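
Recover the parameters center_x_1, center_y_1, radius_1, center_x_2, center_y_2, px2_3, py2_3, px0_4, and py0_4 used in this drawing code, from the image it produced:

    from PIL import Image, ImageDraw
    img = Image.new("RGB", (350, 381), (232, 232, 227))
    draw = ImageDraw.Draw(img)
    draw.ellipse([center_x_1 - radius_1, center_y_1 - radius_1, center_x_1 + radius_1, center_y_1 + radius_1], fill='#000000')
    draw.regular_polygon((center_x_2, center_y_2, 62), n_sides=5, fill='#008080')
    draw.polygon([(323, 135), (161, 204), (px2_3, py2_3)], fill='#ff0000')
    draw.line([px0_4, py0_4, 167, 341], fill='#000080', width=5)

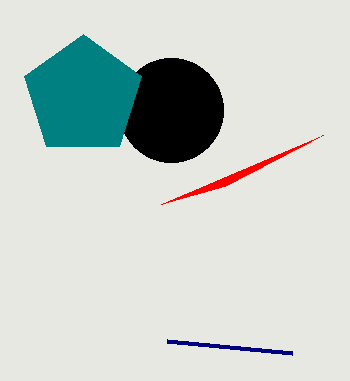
center_x_1 = 171
center_y_1 = 110
radius_1 = 52
center_x_2 = 83
center_y_2 = 96
px2_3 = 225
py2_3 = 186
px0_4 = 292
py0_4 = 353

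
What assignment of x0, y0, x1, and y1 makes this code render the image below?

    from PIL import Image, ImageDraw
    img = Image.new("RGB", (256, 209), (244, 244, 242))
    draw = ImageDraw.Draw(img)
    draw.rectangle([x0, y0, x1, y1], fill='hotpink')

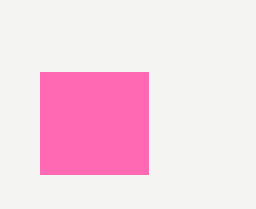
x0 = 40, y0 = 72, x1 = 148, y1 = 174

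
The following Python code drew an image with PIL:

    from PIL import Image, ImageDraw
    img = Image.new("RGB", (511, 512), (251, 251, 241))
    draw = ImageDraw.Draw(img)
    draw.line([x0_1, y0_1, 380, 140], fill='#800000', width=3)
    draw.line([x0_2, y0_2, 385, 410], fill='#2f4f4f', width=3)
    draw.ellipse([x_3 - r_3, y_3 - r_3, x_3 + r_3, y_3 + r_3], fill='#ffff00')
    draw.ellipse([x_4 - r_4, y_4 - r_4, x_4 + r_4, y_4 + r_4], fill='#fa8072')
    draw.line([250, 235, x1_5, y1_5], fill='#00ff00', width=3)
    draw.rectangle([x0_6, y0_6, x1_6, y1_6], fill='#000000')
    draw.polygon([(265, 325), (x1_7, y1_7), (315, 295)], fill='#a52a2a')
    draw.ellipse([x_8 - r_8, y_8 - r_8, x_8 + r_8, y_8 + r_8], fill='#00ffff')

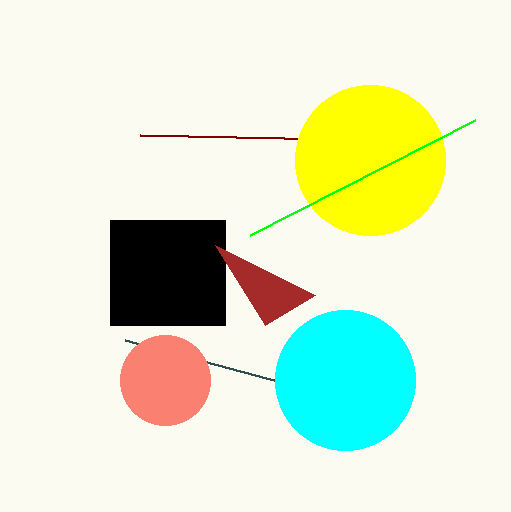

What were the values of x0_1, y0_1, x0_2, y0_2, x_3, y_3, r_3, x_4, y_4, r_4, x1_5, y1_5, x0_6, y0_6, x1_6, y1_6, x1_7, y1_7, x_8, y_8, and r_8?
x0_1 = 140; y0_1 = 135; x0_2 = 125; y0_2 = 340; x_3 = 370; y_3 = 160; r_3 = 75; x_4 = 165; y_4 = 380; r_4 = 45; x1_5 = 475; y1_5 = 120; x0_6 = 110; y0_6 = 220; x1_6 = 225; y1_6 = 325; x1_7 = 215; y1_7 = 245; x_8 = 345; y_8 = 380; r_8 = 70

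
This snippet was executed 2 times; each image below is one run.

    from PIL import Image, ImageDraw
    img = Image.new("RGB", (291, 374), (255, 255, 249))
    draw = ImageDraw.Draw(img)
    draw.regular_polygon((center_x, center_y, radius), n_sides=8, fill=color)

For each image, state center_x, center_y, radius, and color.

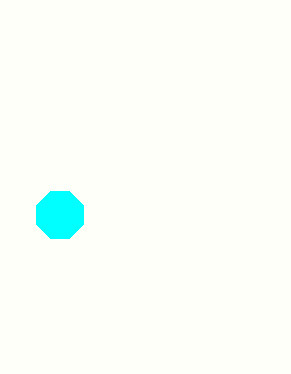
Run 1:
center_x = 60, center_y = 215, radius = 25, color = 'cyan'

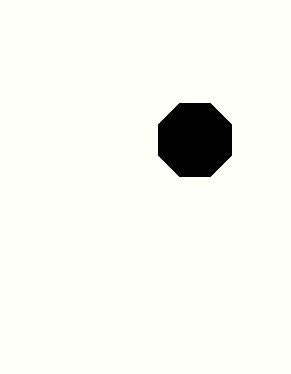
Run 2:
center_x = 195
center_y = 140
radius = 40
color = 'black'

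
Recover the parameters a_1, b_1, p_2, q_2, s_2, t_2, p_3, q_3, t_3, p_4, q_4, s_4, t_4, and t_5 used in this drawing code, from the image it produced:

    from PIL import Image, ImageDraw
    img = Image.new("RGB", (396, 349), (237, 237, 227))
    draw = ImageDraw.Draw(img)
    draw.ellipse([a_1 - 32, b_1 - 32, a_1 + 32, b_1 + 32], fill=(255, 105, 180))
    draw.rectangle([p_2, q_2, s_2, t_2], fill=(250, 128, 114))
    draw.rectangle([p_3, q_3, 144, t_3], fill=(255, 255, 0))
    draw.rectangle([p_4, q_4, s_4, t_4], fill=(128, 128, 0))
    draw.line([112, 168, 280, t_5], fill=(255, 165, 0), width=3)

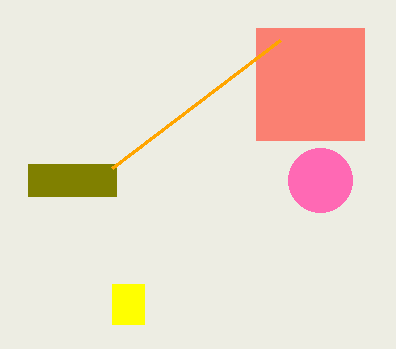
a_1 = 320, b_1 = 180, p_2 = 256, q_2 = 28, s_2 = 364, t_2 = 140, p_3 = 112, q_3 = 284, t_3 = 324, p_4 = 28, q_4 = 164, s_4 = 116, t_4 = 196, t_5 = 40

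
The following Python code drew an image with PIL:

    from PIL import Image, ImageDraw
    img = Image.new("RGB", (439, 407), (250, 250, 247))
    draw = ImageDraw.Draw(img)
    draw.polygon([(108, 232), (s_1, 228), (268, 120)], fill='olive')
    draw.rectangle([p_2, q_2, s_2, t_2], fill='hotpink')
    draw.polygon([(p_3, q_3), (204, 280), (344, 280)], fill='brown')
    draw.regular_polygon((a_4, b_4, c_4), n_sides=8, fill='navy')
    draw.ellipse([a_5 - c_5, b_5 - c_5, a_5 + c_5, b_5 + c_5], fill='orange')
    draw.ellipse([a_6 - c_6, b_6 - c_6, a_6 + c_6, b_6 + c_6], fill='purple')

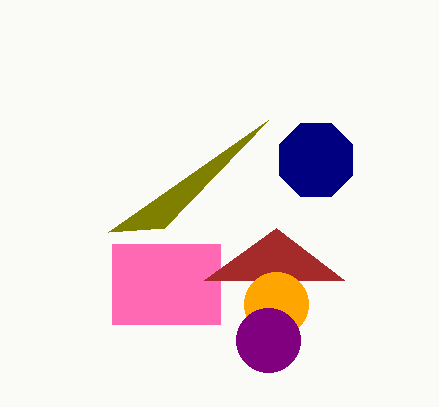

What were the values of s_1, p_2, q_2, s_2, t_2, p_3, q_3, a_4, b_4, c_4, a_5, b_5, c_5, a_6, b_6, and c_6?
s_1 = 164
p_2 = 112
q_2 = 244
s_2 = 220
t_2 = 324
p_3 = 276
q_3 = 228
a_4 = 316
b_4 = 160
c_4 = 40
a_5 = 276
b_5 = 304
c_5 = 32
a_6 = 268
b_6 = 340
c_6 = 32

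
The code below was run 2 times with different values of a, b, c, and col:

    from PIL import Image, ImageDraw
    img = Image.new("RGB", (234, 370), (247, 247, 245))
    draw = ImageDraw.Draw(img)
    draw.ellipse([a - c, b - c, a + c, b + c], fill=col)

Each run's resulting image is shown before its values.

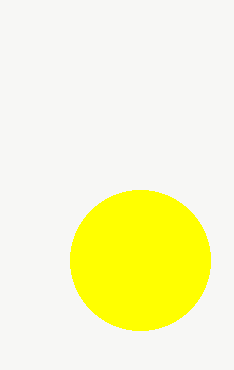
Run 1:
a = 140
b = 260
c = 70
col = 'yellow'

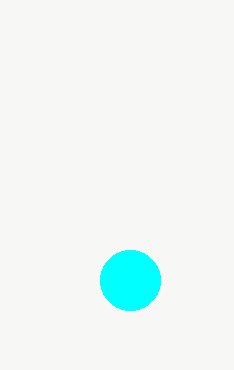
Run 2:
a = 130, b = 280, c = 30, col = 'cyan'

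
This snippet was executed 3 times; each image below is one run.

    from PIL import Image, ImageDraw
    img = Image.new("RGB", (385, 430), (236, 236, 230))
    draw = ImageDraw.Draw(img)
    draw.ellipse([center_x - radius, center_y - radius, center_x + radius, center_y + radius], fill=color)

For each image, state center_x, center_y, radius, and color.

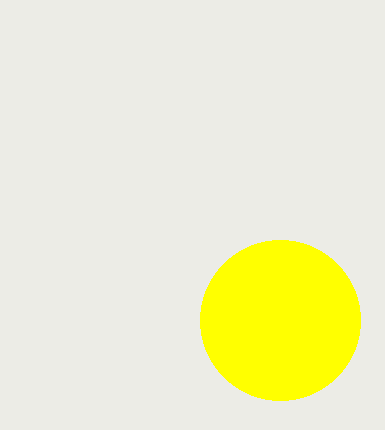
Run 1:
center_x = 280
center_y = 320
radius = 80
color = 'yellow'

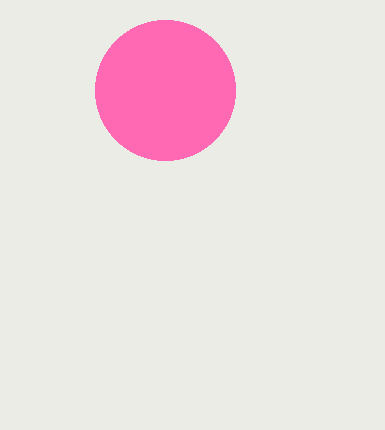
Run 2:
center_x = 165, center_y = 90, radius = 70, color = 'hotpink'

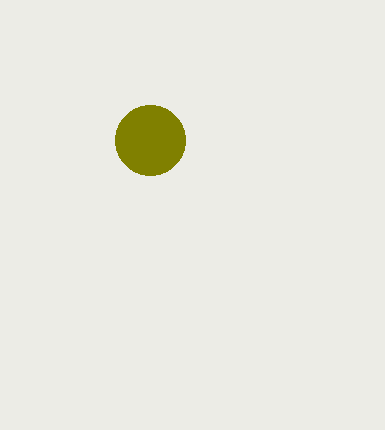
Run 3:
center_x = 150, center_y = 140, radius = 35, color = 'olive'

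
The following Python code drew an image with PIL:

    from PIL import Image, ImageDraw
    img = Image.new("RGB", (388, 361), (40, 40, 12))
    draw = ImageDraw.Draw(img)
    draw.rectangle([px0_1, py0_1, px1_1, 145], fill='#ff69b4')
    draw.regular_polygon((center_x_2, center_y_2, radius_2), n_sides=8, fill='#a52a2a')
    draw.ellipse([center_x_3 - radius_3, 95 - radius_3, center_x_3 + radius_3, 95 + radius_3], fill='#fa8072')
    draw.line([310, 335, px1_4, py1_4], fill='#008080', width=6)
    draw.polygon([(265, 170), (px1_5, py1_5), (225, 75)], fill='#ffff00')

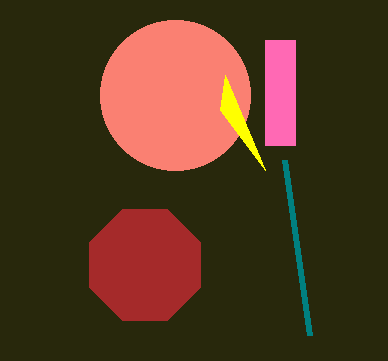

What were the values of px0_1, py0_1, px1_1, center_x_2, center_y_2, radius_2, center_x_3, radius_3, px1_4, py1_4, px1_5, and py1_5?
px0_1 = 265; py0_1 = 40; px1_1 = 295; center_x_2 = 145; center_y_2 = 265; radius_2 = 60; center_x_3 = 175; radius_3 = 75; px1_4 = 285; py1_4 = 160; px1_5 = 220; py1_5 = 110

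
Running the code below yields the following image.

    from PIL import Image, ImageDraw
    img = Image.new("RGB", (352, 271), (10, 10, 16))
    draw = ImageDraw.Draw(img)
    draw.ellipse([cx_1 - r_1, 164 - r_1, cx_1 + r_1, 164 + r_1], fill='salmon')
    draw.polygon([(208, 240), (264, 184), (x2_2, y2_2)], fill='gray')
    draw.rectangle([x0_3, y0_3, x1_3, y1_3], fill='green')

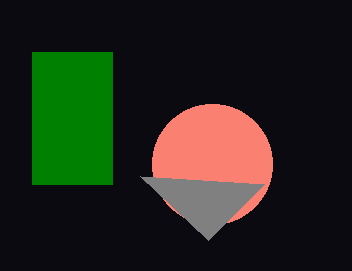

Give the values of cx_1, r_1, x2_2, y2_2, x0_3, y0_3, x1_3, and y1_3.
cx_1 = 212; r_1 = 60; x2_2 = 140; y2_2 = 176; x0_3 = 32; y0_3 = 52; x1_3 = 112; y1_3 = 184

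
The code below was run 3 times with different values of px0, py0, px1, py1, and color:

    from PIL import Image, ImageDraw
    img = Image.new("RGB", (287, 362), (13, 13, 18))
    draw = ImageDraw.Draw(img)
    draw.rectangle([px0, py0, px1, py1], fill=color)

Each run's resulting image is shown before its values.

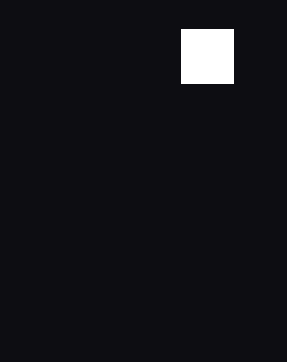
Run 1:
px0 = 181
py0 = 29
px1 = 233
py1 = 83
color = 'white'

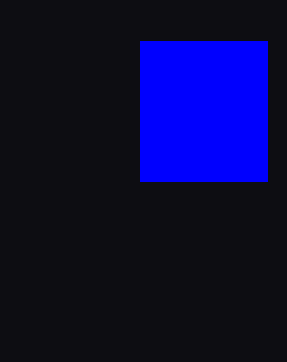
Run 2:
px0 = 140, py0 = 41, px1 = 267, py1 = 181, color = 'blue'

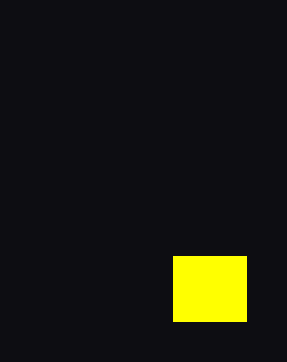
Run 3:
px0 = 173, py0 = 256, px1 = 246, py1 = 321, color = 'yellow'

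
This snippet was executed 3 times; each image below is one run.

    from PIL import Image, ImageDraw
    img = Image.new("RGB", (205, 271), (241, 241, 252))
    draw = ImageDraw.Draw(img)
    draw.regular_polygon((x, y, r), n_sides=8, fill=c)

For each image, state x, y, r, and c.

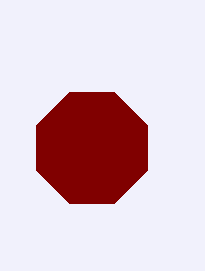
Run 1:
x = 92
y = 148
r = 60
c = 'maroon'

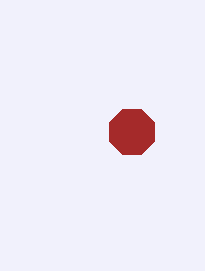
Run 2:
x = 132, y = 132, r = 24, c = 'brown'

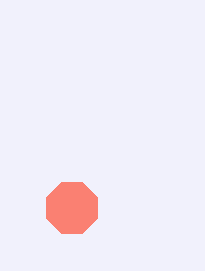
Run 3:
x = 72, y = 208, r = 28, c = 'salmon'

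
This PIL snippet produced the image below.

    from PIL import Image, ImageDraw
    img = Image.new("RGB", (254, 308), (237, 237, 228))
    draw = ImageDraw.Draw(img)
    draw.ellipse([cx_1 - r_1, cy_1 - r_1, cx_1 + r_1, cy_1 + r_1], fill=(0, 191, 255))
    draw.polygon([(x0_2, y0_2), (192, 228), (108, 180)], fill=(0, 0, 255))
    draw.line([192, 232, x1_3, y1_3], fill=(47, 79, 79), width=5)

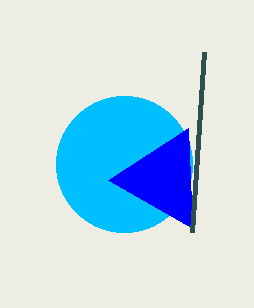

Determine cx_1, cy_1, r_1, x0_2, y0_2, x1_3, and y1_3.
cx_1 = 124; cy_1 = 164; r_1 = 68; x0_2 = 188; y0_2 = 128; x1_3 = 204; y1_3 = 52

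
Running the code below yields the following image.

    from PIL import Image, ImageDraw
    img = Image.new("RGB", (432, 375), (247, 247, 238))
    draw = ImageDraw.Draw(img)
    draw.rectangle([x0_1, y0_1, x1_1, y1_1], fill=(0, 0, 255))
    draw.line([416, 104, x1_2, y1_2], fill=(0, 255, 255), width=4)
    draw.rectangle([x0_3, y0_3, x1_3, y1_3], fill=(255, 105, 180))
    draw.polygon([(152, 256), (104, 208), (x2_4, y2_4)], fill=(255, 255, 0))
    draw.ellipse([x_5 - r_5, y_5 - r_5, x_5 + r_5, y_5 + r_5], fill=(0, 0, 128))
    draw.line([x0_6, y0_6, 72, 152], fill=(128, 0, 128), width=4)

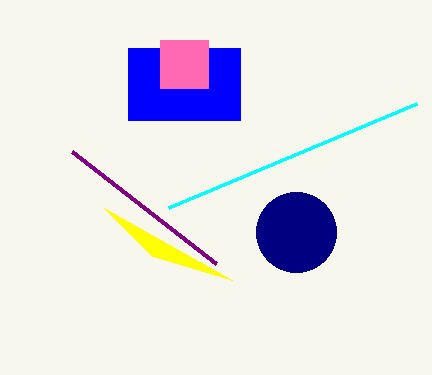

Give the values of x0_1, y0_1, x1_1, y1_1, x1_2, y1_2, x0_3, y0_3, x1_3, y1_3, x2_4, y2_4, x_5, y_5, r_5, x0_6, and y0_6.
x0_1 = 128; y0_1 = 48; x1_1 = 240; y1_1 = 120; x1_2 = 168; y1_2 = 208; x0_3 = 160; y0_3 = 40; x1_3 = 208; y1_3 = 88; x2_4 = 232; y2_4 = 280; x_5 = 296; y_5 = 232; r_5 = 40; x0_6 = 216; y0_6 = 264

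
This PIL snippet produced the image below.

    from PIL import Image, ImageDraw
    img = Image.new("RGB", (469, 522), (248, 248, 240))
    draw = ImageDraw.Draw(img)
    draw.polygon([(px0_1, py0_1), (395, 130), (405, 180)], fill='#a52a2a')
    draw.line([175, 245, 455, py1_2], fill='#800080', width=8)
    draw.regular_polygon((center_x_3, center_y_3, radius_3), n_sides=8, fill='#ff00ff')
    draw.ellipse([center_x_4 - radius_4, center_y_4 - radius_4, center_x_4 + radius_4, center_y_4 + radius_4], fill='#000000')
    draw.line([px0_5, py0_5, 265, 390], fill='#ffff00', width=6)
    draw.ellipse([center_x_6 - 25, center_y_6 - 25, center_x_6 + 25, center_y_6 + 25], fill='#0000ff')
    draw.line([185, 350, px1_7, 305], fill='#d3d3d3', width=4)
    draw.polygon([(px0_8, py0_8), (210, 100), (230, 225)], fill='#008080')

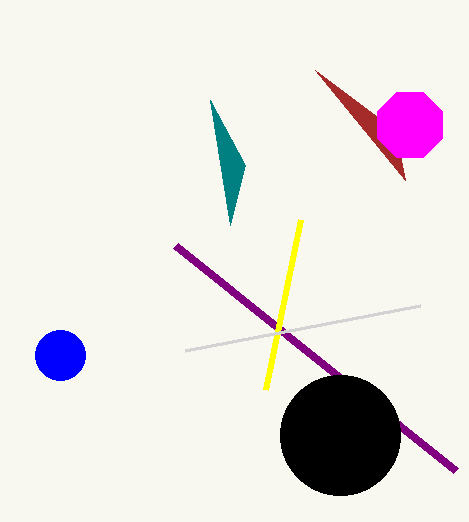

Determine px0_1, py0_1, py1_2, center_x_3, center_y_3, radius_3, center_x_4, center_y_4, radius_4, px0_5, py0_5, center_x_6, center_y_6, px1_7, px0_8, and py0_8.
px0_1 = 315; py0_1 = 70; py1_2 = 470; center_x_3 = 410; center_y_3 = 125; radius_3 = 35; center_x_4 = 340; center_y_4 = 435; radius_4 = 60; px0_5 = 300; py0_5 = 220; center_x_6 = 60; center_y_6 = 355; px1_7 = 420; px0_8 = 245; py0_8 = 165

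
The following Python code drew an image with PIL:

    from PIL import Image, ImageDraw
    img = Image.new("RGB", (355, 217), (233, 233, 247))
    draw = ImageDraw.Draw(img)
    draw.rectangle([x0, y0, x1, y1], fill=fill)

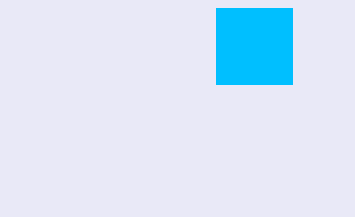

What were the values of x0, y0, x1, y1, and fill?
x0 = 216; y0 = 8; x1 = 292; y1 = 84; fill = 'deepskyblue'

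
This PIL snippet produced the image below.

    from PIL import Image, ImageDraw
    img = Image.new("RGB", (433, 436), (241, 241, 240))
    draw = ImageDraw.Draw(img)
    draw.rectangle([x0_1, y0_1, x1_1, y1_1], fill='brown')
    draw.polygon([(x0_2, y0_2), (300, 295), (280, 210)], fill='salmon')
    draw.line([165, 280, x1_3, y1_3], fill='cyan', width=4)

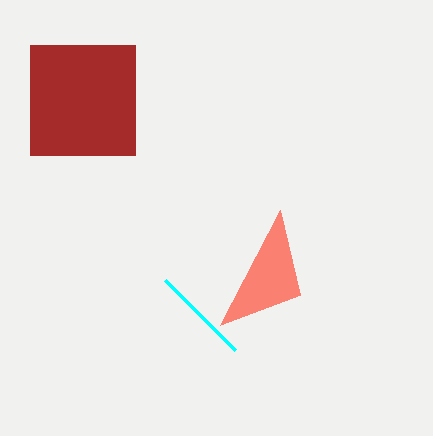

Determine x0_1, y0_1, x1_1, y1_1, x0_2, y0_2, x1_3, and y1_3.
x0_1 = 30
y0_1 = 45
x1_1 = 135
y1_1 = 155
x0_2 = 220
y0_2 = 325
x1_3 = 235
y1_3 = 350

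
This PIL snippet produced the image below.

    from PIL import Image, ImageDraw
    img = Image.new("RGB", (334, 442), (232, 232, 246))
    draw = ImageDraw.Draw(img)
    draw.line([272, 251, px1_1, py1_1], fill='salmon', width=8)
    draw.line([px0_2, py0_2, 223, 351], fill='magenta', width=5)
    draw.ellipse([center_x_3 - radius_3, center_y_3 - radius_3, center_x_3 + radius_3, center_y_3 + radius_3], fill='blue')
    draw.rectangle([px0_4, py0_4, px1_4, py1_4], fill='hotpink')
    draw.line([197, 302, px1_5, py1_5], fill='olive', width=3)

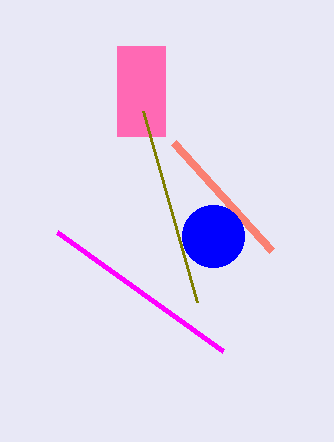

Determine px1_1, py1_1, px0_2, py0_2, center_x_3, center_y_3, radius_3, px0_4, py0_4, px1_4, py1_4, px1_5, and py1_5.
px1_1 = 174, py1_1 = 143, px0_2 = 57, py0_2 = 232, center_x_3 = 213, center_y_3 = 236, radius_3 = 31, px0_4 = 117, py0_4 = 46, px1_4 = 165, py1_4 = 136, px1_5 = 143, py1_5 = 111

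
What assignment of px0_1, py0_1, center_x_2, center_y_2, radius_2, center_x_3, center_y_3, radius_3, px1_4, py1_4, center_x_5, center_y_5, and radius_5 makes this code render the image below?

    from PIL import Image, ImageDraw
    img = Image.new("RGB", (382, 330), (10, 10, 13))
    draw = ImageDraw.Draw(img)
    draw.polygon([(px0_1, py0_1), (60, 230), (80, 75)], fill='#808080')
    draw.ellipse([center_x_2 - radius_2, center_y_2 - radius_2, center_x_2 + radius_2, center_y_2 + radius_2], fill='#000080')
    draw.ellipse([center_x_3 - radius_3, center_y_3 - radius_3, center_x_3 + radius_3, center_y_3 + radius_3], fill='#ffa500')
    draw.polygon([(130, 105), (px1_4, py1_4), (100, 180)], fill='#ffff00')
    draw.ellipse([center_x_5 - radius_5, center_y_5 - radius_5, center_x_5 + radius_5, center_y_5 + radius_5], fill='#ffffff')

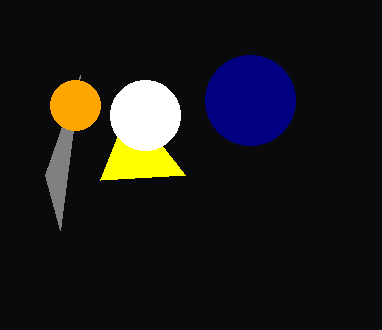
px0_1 = 45
py0_1 = 175
center_x_2 = 250
center_y_2 = 100
radius_2 = 45
center_x_3 = 75
center_y_3 = 105
radius_3 = 25
px1_4 = 185
py1_4 = 175
center_x_5 = 145
center_y_5 = 115
radius_5 = 35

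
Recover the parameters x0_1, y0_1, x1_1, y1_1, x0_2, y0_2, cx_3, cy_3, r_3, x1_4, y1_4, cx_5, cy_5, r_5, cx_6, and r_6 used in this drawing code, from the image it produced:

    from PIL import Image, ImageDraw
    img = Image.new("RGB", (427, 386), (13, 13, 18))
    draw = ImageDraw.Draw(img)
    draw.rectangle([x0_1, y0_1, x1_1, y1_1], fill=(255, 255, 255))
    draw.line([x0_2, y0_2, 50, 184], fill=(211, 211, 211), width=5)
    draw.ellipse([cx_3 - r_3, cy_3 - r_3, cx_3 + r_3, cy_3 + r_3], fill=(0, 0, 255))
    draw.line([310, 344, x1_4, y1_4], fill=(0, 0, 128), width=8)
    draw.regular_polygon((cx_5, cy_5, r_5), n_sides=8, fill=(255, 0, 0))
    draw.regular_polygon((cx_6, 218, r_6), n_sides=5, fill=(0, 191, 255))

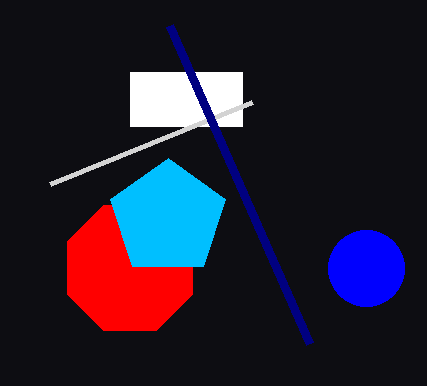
x0_1 = 130; y0_1 = 72; x1_1 = 242; y1_1 = 126; x0_2 = 252; y0_2 = 102; cx_3 = 366; cy_3 = 268; r_3 = 38; x1_4 = 170; y1_4 = 26; cx_5 = 130; cy_5 = 268; r_5 = 68; cx_6 = 168; r_6 = 60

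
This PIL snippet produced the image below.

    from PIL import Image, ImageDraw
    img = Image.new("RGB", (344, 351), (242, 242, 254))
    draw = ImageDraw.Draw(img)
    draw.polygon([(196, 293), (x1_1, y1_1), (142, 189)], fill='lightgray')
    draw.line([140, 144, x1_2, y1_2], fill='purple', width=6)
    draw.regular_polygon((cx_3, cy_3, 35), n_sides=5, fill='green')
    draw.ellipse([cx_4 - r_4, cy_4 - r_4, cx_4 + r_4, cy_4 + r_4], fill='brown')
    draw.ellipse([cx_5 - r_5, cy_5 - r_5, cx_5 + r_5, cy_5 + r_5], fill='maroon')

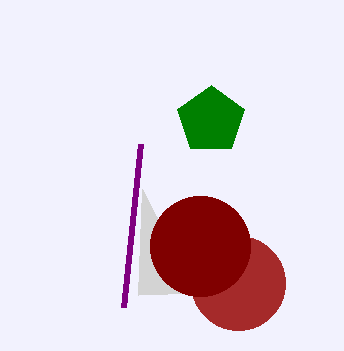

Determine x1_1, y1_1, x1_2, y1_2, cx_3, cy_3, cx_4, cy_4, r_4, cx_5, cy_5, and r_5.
x1_1 = 138
y1_1 = 295
x1_2 = 123
y1_2 = 307
cx_3 = 211
cy_3 = 120
cx_4 = 238
cy_4 = 283
r_4 = 47
cx_5 = 200
cy_5 = 246
r_5 = 50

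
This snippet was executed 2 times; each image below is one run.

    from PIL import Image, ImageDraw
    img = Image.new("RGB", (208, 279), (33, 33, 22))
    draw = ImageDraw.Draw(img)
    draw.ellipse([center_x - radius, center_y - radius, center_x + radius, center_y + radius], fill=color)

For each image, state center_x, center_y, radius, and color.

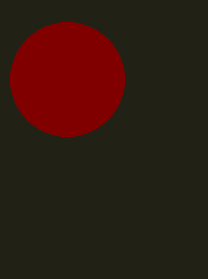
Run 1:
center_x = 67
center_y = 79
radius = 57
color = 'maroon'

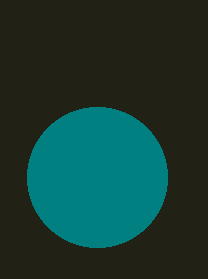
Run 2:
center_x = 97
center_y = 177
radius = 70
color = 'teal'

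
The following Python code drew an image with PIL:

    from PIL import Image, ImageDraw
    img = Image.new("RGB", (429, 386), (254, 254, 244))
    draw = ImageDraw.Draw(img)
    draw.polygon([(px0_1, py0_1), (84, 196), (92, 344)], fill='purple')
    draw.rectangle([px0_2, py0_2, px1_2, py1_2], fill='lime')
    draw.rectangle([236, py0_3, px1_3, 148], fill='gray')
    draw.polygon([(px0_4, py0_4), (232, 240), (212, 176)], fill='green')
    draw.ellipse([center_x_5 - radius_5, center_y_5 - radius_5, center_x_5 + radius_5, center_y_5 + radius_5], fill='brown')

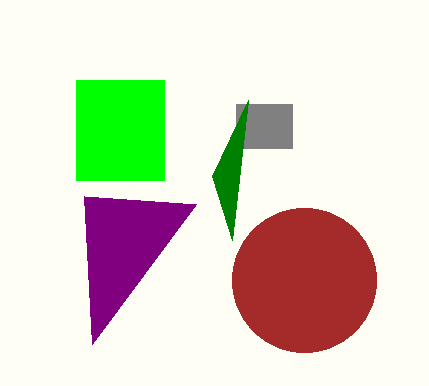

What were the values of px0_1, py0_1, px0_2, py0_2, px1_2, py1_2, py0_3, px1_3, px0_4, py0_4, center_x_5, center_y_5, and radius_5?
px0_1 = 196; py0_1 = 204; px0_2 = 76; py0_2 = 80; px1_2 = 164; py1_2 = 180; py0_3 = 104; px1_3 = 292; px0_4 = 248; py0_4 = 100; center_x_5 = 304; center_y_5 = 280; radius_5 = 72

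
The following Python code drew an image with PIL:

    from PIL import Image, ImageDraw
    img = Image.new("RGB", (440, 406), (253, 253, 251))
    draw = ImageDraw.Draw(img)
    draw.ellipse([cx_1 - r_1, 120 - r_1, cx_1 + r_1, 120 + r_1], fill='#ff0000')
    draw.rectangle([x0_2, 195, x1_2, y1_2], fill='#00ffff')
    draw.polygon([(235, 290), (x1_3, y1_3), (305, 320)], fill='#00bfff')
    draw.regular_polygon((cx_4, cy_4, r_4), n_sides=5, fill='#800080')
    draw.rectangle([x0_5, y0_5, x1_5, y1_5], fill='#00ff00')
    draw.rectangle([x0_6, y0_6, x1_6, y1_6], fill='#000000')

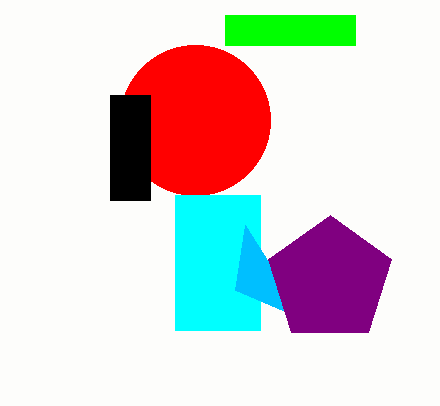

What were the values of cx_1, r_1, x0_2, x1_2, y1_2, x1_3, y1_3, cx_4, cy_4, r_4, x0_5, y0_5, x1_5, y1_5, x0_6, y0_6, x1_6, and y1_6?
cx_1 = 195, r_1 = 75, x0_2 = 175, x1_2 = 260, y1_2 = 330, x1_3 = 245, y1_3 = 225, cx_4 = 330, cy_4 = 280, r_4 = 65, x0_5 = 225, y0_5 = 15, x1_5 = 355, y1_5 = 45, x0_6 = 110, y0_6 = 95, x1_6 = 150, y1_6 = 200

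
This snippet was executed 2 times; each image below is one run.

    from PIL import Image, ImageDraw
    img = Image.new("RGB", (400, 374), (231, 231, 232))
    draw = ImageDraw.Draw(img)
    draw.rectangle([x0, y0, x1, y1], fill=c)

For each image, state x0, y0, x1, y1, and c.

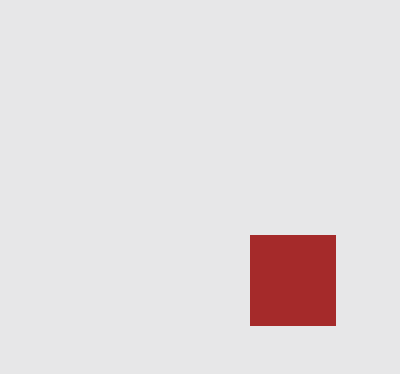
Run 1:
x0 = 250; y0 = 235; x1 = 335; y1 = 325; c = 'brown'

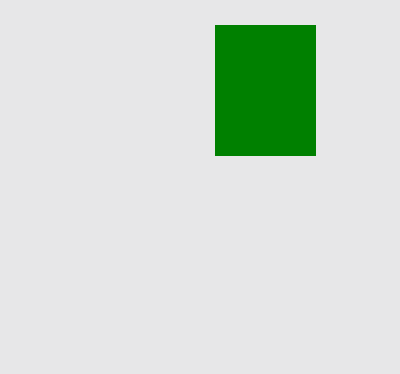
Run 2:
x0 = 215
y0 = 25
x1 = 315
y1 = 155
c = 'green'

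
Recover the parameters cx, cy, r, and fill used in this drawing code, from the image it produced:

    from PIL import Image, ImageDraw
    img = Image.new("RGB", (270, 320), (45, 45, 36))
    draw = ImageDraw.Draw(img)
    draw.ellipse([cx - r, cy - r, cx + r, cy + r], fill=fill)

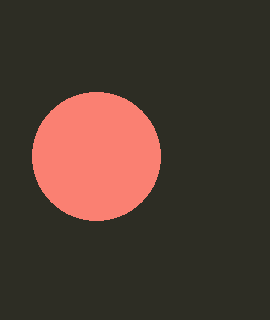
cx = 96
cy = 156
r = 64
fill = 'salmon'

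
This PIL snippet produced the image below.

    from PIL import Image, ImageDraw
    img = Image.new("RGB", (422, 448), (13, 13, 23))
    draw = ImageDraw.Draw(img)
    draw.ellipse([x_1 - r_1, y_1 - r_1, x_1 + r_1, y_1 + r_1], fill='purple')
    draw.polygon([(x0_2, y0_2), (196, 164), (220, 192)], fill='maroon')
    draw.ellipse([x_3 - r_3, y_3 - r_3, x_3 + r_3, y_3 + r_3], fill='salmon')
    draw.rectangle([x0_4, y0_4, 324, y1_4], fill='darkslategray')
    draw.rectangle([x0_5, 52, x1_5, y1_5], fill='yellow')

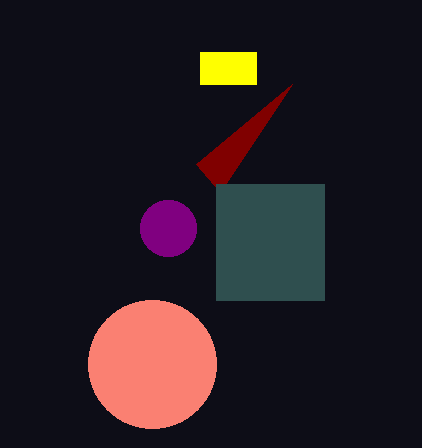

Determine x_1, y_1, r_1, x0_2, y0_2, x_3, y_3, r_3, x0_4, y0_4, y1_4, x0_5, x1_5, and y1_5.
x_1 = 168; y_1 = 228; r_1 = 28; x0_2 = 292; y0_2 = 84; x_3 = 152; y_3 = 364; r_3 = 64; x0_4 = 216; y0_4 = 184; y1_4 = 300; x0_5 = 200; x1_5 = 256; y1_5 = 84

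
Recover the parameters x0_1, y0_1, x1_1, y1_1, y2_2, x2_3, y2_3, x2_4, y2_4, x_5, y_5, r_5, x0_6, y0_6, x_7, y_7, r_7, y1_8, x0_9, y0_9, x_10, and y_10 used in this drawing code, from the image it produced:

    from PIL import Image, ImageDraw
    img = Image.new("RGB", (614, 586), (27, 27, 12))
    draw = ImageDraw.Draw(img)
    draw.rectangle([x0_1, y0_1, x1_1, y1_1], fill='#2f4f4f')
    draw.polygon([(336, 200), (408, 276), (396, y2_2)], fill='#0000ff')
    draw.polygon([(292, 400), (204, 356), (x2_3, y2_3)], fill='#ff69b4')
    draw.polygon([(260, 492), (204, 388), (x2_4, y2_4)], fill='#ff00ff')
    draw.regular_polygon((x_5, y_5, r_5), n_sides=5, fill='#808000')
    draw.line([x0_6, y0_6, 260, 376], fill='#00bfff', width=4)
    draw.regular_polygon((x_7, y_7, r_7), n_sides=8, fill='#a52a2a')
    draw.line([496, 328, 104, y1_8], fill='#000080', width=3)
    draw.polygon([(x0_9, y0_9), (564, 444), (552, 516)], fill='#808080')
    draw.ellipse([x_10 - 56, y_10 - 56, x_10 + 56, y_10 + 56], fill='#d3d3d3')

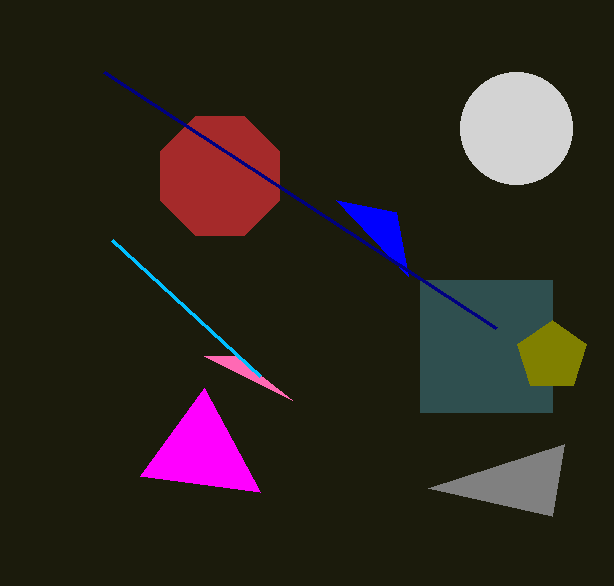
x0_1 = 420; y0_1 = 280; x1_1 = 552; y1_1 = 412; y2_2 = 212; x2_3 = 236; y2_3 = 356; x2_4 = 140; y2_4 = 476; x_5 = 552; y_5 = 356; r_5 = 36; x0_6 = 112; y0_6 = 240; x_7 = 220; y_7 = 176; r_7 = 64; y1_8 = 72; x0_9 = 428; y0_9 = 488; x_10 = 516; y_10 = 128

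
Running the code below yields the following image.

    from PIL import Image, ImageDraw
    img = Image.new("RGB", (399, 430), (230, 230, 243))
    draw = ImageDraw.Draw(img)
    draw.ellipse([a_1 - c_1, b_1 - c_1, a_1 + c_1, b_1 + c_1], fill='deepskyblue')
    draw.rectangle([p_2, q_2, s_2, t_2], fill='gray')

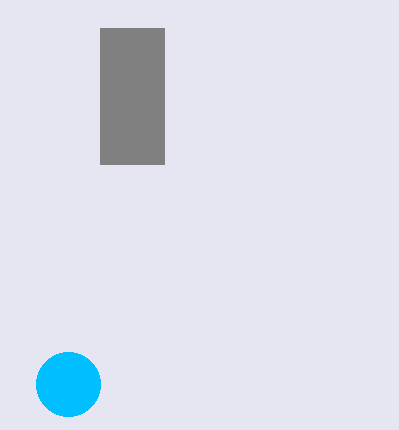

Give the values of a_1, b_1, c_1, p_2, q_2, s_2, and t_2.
a_1 = 68, b_1 = 384, c_1 = 32, p_2 = 100, q_2 = 28, s_2 = 164, t_2 = 164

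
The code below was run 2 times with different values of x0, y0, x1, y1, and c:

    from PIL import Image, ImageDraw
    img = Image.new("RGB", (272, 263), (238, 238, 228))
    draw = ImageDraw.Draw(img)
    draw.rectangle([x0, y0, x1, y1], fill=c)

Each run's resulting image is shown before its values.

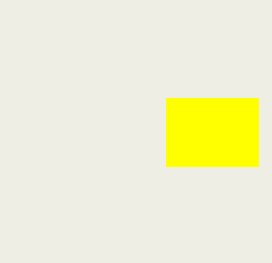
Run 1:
x0 = 166
y0 = 98
x1 = 258
y1 = 166
c = 'yellow'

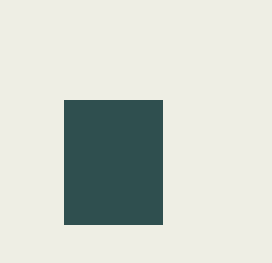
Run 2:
x0 = 64
y0 = 100
x1 = 162
y1 = 224
c = 'darkslategray'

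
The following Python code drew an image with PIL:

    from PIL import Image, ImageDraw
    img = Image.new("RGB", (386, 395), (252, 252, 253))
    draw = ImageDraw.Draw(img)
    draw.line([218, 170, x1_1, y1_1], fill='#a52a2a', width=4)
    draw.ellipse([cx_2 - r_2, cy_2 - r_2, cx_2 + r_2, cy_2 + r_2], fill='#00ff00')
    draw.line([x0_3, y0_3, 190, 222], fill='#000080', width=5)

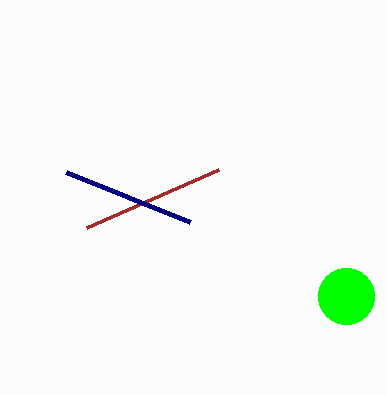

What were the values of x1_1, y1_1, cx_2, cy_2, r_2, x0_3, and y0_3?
x1_1 = 86; y1_1 = 228; cx_2 = 346; cy_2 = 296; r_2 = 28; x0_3 = 66; y0_3 = 172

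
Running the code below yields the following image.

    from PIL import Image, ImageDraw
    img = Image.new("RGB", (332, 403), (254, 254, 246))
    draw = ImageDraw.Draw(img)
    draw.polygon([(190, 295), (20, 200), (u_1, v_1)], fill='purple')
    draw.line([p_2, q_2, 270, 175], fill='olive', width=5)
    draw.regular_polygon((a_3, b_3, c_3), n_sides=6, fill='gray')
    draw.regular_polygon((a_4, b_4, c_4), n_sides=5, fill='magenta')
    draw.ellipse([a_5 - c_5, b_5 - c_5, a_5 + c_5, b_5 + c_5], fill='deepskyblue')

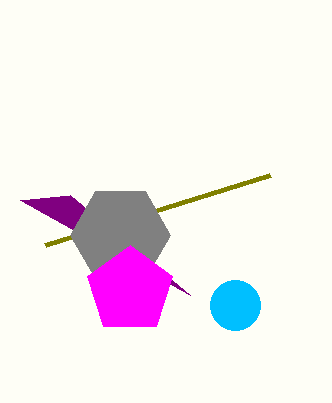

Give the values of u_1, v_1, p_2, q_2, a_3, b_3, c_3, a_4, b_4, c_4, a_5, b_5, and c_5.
u_1 = 70; v_1 = 195; p_2 = 45; q_2 = 245; a_3 = 120; b_3 = 235; c_3 = 50; a_4 = 130; b_4 = 290; c_4 = 45; a_5 = 235; b_5 = 305; c_5 = 25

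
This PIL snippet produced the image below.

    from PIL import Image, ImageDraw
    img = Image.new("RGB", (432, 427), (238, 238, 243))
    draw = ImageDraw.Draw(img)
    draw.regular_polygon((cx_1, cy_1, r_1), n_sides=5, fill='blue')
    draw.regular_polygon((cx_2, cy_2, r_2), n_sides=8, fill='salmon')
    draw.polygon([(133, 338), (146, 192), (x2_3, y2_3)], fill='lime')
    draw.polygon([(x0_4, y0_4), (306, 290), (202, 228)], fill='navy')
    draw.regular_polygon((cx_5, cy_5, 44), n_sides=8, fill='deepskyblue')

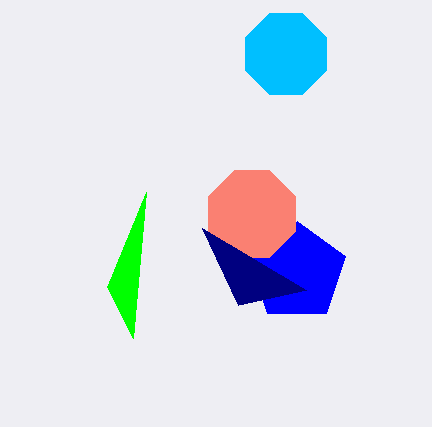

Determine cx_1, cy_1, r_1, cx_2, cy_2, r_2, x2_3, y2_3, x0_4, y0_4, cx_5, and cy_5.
cx_1 = 297; cy_1 = 272; r_1 = 51; cx_2 = 252; cy_2 = 214; r_2 = 47; x2_3 = 107; y2_3 = 287; x0_4 = 238; y0_4 = 305; cx_5 = 286; cy_5 = 54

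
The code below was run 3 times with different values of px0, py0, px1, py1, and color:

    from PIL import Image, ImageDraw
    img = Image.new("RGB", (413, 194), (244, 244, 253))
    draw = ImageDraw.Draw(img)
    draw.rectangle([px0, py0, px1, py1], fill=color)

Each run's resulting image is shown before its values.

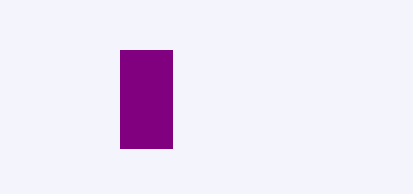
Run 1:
px0 = 120, py0 = 50, px1 = 172, py1 = 148, color = 'purple'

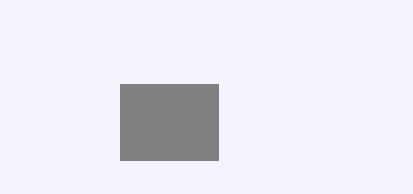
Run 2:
px0 = 120; py0 = 84; px1 = 218; py1 = 160; color = 'gray'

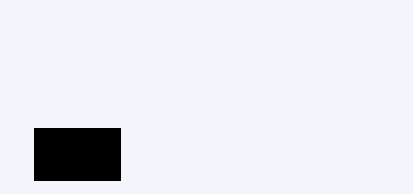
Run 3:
px0 = 34
py0 = 128
px1 = 120
py1 = 180
color = 'black'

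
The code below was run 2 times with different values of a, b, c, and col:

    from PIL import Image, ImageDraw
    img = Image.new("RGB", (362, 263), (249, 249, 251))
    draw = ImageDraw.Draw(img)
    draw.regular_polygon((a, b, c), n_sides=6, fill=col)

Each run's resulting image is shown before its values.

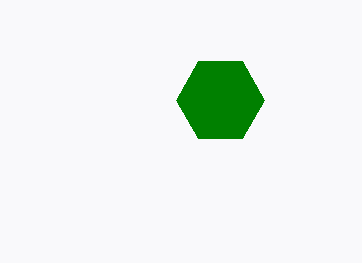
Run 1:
a = 220, b = 100, c = 44, col = 'green'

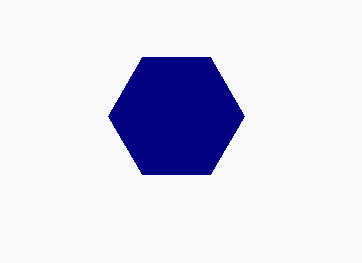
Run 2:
a = 176; b = 116; c = 68; col = 'navy'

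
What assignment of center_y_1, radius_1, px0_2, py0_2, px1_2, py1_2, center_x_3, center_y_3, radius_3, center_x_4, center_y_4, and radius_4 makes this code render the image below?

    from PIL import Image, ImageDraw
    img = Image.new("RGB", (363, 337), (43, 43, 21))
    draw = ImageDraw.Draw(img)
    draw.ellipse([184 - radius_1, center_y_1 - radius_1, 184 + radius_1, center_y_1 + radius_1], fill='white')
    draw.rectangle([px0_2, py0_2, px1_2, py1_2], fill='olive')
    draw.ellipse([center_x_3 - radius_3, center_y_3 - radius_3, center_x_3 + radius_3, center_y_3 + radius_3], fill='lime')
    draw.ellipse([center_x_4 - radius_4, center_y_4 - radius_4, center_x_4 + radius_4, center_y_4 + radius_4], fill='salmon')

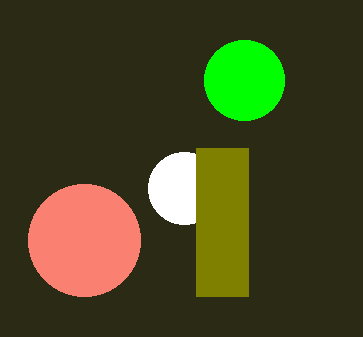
center_y_1 = 188
radius_1 = 36
px0_2 = 196
py0_2 = 148
px1_2 = 248
py1_2 = 296
center_x_3 = 244
center_y_3 = 80
radius_3 = 40
center_x_4 = 84
center_y_4 = 240
radius_4 = 56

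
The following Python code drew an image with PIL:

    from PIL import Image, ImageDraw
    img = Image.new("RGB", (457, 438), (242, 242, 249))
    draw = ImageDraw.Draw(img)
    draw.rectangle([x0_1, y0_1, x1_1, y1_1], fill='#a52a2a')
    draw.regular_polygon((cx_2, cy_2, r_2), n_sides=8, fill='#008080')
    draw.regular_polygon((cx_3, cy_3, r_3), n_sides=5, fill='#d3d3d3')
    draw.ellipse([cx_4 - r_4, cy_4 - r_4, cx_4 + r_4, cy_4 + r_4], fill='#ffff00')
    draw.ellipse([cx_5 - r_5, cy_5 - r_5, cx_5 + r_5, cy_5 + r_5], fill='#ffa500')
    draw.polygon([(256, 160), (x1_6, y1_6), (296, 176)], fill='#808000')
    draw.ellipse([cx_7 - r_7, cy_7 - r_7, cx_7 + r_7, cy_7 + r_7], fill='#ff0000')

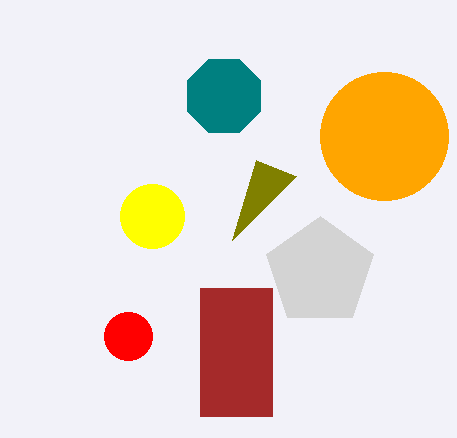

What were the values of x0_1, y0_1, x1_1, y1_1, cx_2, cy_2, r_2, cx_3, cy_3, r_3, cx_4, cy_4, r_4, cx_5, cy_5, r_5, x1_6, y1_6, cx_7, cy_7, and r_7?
x0_1 = 200
y0_1 = 288
x1_1 = 272
y1_1 = 416
cx_2 = 224
cy_2 = 96
r_2 = 40
cx_3 = 320
cy_3 = 272
r_3 = 56
cx_4 = 152
cy_4 = 216
r_4 = 32
cx_5 = 384
cy_5 = 136
r_5 = 64
x1_6 = 232
y1_6 = 240
cx_7 = 128
cy_7 = 336
r_7 = 24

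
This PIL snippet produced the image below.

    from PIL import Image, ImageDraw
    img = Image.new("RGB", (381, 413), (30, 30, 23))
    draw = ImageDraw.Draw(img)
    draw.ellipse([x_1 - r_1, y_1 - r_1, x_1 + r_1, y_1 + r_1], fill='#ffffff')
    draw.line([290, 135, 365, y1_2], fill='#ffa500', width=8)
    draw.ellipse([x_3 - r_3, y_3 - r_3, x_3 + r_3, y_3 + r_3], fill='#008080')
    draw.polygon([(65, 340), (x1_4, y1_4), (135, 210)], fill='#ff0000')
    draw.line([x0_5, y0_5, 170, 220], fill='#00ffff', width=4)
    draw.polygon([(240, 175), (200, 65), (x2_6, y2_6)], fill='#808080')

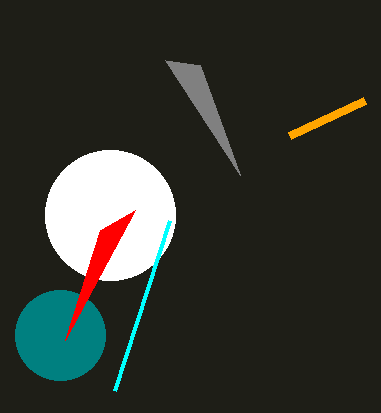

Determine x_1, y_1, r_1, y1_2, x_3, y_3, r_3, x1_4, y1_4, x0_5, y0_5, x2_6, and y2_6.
x_1 = 110; y_1 = 215; r_1 = 65; y1_2 = 100; x_3 = 60; y_3 = 335; r_3 = 45; x1_4 = 100; y1_4 = 230; x0_5 = 115; y0_5 = 390; x2_6 = 165; y2_6 = 60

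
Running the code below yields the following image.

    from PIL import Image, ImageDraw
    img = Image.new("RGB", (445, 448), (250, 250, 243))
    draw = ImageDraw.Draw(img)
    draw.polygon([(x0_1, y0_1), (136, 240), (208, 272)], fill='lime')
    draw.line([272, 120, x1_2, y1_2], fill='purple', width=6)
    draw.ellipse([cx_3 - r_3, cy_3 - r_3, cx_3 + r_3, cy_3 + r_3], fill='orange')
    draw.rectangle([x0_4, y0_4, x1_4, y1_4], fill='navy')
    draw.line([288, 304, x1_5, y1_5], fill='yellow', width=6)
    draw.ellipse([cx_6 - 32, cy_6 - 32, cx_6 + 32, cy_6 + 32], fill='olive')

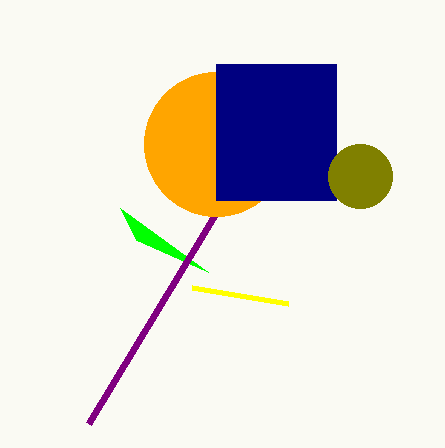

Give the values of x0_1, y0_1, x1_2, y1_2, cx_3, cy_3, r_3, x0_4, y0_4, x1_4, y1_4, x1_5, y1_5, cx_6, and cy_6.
x0_1 = 120
y0_1 = 208
x1_2 = 88
y1_2 = 424
cx_3 = 216
cy_3 = 144
r_3 = 72
x0_4 = 216
y0_4 = 64
x1_4 = 336
y1_4 = 200
x1_5 = 192
y1_5 = 288
cx_6 = 360
cy_6 = 176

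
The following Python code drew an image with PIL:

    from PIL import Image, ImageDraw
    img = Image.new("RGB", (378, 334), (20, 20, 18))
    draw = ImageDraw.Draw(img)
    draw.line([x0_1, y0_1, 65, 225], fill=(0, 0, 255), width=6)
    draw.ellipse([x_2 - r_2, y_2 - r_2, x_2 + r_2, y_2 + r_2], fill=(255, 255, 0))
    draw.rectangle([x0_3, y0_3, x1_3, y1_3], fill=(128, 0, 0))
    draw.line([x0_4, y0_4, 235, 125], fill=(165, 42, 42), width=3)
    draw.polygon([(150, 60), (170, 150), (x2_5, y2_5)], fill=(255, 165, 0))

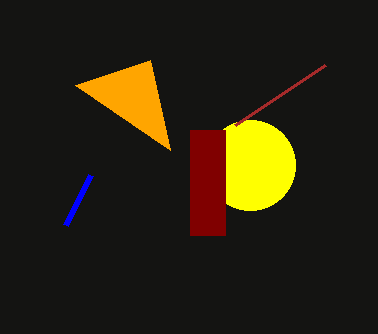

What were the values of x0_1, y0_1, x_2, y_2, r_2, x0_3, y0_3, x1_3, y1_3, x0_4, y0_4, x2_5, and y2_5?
x0_1 = 90, y0_1 = 175, x_2 = 250, y_2 = 165, r_2 = 45, x0_3 = 190, y0_3 = 130, x1_3 = 225, y1_3 = 235, x0_4 = 325, y0_4 = 65, x2_5 = 75, y2_5 = 85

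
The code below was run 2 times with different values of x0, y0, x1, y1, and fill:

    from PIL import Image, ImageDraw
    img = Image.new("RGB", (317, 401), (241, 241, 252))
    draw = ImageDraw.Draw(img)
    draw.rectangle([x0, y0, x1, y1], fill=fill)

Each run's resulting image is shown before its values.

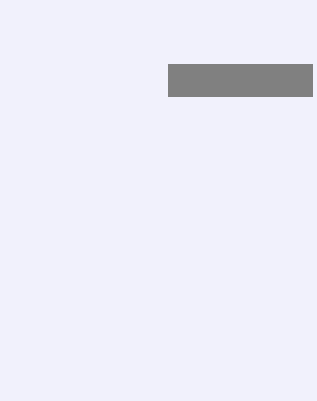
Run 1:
x0 = 168
y0 = 64
x1 = 312
y1 = 96
fill = 'gray'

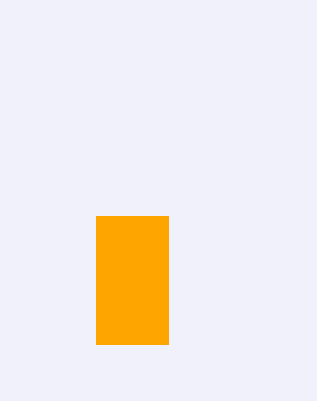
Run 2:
x0 = 96, y0 = 216, x1 = 168, y1 = 344, fill = 'orange'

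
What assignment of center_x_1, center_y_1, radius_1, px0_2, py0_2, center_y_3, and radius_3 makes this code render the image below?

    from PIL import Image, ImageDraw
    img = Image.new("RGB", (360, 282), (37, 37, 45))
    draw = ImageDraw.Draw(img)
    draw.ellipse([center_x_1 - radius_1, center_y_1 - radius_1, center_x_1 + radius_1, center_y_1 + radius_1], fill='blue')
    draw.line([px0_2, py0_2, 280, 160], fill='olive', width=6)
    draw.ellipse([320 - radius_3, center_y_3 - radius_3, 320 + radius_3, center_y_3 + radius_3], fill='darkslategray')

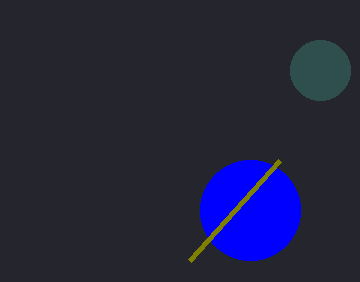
center_x_1 = 250; center_y_1 = 210; radius_1 = 50; px0_2 = 190; py0_2 = 260; center_y_3 = 70; radius_3 = 30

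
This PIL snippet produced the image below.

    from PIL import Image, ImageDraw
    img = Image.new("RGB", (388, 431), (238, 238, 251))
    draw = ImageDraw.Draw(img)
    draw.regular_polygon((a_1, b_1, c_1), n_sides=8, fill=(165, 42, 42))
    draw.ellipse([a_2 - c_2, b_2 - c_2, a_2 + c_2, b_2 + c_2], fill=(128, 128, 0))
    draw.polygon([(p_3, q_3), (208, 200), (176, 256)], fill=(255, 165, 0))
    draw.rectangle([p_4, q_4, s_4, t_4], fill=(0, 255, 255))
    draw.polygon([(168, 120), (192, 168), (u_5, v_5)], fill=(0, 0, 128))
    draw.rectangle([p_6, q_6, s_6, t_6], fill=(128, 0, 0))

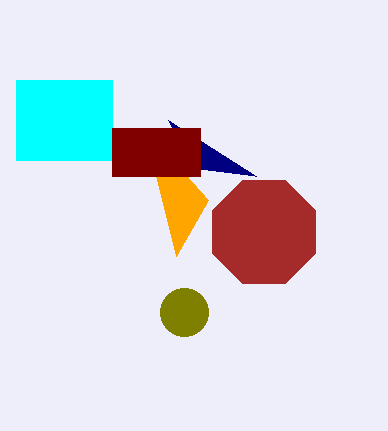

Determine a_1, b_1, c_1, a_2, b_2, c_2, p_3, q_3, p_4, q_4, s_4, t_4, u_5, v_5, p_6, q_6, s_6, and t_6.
a_1 = 264, b_1 = 232, c_1 = 56, a_2 = 184, b_2 = 312, c_2 = 24, p_3 = 144, q_3 = 128, p_4 = 16, q_4 = 80, s_4 = 112, t_4 = 160, u_5 = 256, v_5 = 176, p_6 = 112, q_6 = 128, s_6 = 200, t_6 = 176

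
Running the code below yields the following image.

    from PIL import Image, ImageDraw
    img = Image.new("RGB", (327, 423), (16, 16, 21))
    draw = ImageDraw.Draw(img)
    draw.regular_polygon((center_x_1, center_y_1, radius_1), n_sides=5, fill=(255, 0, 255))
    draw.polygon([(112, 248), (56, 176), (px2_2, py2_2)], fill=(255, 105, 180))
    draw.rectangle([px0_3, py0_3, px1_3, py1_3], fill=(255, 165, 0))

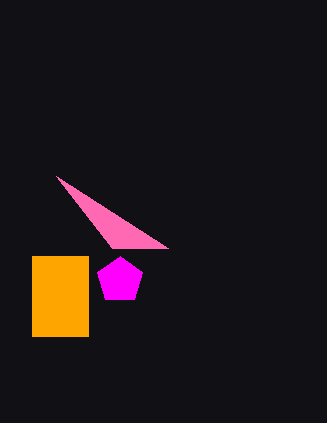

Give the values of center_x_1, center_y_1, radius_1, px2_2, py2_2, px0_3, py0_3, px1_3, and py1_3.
center_x_1 = 120
center_y_1 = 280
radius_1 = 24
px2_2 = 168
py2_2 = 248
px0_3 = 32
py0_3 = 256
px1_3 = 88
py1_3 = 336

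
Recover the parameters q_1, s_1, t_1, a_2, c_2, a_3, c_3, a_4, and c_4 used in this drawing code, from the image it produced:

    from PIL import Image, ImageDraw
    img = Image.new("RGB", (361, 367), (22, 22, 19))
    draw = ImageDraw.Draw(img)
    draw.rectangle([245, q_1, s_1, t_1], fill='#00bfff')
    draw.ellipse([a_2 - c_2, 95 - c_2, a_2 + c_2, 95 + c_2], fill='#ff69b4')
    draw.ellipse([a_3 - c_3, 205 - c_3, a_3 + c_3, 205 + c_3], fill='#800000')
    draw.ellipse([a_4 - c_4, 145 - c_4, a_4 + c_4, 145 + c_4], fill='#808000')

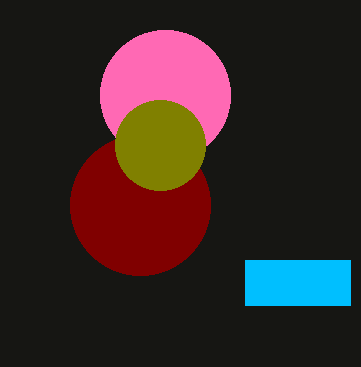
q_1 = 260; s_1 = 350; t_1 = 305; a_2 = 165; c_2 = 65; a_3 = 140; c_3 = 70; a_4 = 160; c_4 = 45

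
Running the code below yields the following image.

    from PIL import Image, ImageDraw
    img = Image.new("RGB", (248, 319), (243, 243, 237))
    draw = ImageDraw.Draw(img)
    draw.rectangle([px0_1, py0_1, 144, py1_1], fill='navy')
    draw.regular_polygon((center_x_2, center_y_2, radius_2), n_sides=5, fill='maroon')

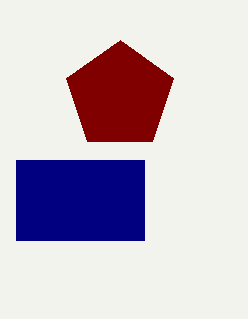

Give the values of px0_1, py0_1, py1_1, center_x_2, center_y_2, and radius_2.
px0_1 = 16; py0_1 = 160; py1_1 = 240; center_x_2 = 120; center_y_2 = 96; radius_2 = 56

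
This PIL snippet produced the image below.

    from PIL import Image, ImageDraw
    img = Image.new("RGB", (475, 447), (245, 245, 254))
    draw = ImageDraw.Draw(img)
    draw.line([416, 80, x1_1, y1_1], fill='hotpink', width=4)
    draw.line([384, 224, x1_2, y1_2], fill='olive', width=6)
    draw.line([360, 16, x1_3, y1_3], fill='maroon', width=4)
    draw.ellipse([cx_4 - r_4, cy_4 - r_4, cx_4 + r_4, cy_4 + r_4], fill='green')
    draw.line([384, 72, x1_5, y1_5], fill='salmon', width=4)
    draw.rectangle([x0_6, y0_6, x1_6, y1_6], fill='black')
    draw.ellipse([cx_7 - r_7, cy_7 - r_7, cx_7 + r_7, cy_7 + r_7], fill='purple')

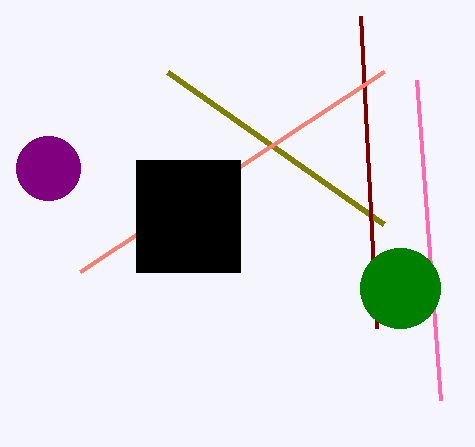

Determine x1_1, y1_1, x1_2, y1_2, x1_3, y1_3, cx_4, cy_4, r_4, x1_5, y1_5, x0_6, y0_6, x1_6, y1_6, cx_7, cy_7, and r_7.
x1_1 = 440, y1_1 = 400, x1_2 = 168, y1_2 = 72, x1_3 = 376, y1_3 = 328, cx_4 = 400, cy_4 = 288, r_4 = 40, x1_5 = 80, y1_5 = 272, x0_6 = 136, y0_6 = 160, x1_6 = 240, y1_6 = 272, cx_7 = 48, cy_7 = 168, r_7 = 32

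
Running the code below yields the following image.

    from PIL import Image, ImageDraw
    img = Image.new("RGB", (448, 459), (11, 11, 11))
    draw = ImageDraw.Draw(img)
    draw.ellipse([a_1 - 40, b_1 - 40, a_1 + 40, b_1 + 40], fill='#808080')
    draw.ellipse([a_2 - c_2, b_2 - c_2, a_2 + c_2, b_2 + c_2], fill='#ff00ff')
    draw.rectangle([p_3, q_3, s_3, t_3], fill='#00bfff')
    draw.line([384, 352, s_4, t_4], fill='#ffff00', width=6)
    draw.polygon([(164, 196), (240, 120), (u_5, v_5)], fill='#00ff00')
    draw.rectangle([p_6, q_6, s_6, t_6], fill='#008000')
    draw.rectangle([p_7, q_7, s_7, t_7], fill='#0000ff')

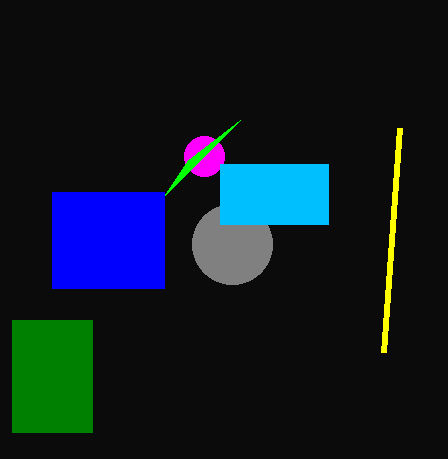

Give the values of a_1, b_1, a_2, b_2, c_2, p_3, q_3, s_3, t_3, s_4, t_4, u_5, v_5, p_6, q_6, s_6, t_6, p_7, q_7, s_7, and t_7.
a_1 = 232, b_1 = 244, a_2 = 204, b_2 = 156, c_2 = 20, p_3 = 220, q_3 = 164, s_3 = 328, t_3 = 224, s_4 = 400, t_4 = 128, u_5 = 188, v_5 = 160, p_6 = 12, q_6 = 320, s_6 = 92, t_6 = 432, p_7 = 52, q_7 = 192, s_7 = 164, t_7 = 288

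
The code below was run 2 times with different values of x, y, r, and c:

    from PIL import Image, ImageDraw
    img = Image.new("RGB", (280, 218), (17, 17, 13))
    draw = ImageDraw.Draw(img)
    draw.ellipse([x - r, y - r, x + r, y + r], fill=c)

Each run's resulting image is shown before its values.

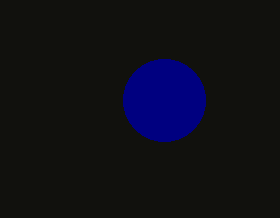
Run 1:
x = 164; y = 100; r = 41; c = 'navy'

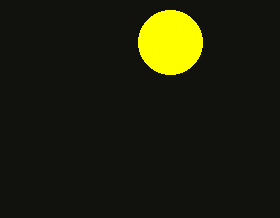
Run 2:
x = 170; y = 42; r = 32; c = 'yellow'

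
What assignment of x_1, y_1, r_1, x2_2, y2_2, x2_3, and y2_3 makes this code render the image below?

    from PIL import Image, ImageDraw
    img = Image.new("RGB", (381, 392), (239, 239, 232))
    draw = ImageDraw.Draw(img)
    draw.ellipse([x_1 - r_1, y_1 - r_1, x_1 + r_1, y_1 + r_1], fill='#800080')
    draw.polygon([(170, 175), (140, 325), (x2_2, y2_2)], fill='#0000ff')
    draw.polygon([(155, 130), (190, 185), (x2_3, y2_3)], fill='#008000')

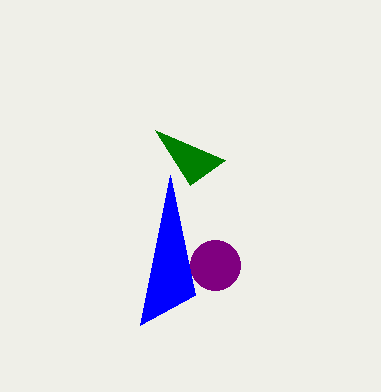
x_1 = 215; y_1 = 265; r_1 = 25; x2_2 = 195; y2_2 = 295; x2_3 = 225; y2_3 = 160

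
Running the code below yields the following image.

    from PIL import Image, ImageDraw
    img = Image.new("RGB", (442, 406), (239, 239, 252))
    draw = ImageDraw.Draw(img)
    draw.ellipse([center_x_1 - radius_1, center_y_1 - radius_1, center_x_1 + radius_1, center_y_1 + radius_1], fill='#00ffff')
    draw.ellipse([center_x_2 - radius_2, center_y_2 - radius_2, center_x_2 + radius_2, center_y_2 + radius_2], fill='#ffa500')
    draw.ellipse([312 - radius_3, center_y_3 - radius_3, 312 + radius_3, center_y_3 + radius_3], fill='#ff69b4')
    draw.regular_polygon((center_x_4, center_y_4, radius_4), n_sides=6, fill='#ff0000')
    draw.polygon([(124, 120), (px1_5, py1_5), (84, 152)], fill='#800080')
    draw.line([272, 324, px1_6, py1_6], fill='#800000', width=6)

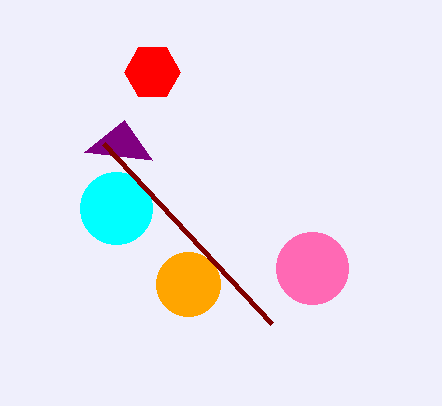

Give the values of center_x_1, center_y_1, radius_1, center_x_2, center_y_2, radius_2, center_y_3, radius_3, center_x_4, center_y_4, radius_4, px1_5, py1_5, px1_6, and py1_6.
center_x_1 = 116
center_y_1 = 208
radius_1 = 36
center_x_2 = 188
center_y_2 = 284
radius_2 = 32
center_y_3 = 268
radius_3 = 36
center_x_4 = 152
center_y_4 = 72
radius_4 = 28
px1_5 = 152
py1_5 = 160
px1_6 = 104
py1_6 = 144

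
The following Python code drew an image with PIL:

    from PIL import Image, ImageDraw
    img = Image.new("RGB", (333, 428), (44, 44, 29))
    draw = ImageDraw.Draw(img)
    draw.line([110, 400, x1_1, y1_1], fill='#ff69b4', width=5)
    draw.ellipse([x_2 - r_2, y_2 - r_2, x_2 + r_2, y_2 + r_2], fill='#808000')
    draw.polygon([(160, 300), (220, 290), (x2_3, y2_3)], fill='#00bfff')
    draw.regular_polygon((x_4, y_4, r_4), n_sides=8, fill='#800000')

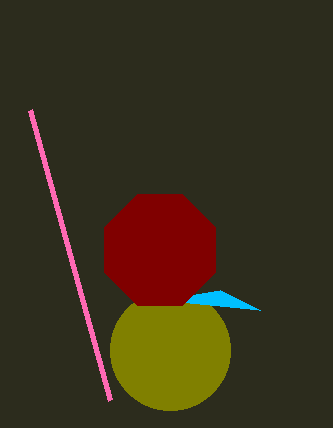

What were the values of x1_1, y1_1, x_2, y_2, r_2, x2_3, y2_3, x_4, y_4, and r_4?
x1_1 = 30
y1_1 = 110
x_2 = 170
y_2 = 350
r_2 = 60
x2_3 = 260
y2_3 = 310
x_4 = 160
y_4 = 250
r_4 = 60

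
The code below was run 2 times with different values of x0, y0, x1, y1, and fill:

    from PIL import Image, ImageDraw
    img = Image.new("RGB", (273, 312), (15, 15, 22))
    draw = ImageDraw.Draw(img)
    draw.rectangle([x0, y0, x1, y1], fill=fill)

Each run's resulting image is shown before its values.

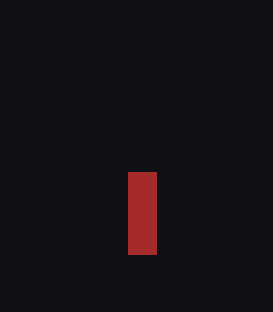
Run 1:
x0 = 128; y0 = 172; x1 = 156; y1 = 254; fill = 'brown'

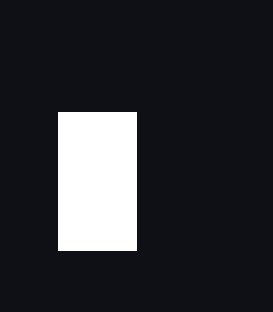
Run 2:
x0 = 58, y0 = 112, x1 = 136, y1 = 250, fill = 'white'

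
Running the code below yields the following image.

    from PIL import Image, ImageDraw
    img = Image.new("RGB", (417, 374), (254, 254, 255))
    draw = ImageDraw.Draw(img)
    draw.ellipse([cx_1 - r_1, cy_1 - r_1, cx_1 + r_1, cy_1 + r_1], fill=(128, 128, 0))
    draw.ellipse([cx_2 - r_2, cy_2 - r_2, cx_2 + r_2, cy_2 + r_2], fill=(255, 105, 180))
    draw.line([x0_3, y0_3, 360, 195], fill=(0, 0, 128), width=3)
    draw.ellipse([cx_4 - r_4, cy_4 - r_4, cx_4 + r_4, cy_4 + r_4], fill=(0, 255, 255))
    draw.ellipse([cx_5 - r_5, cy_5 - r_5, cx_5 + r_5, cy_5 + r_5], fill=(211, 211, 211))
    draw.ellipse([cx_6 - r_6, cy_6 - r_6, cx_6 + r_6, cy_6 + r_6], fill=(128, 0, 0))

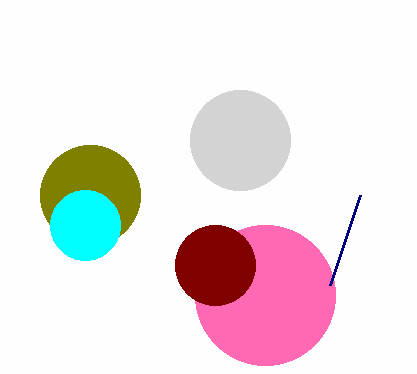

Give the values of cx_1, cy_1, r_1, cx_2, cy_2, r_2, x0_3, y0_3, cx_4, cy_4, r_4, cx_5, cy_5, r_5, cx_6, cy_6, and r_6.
cx_1 = 90, cy_1 = 195, r_1 = 50, cx_2 = 265, cy_2 = 295, r_2 = 70, x0_3 = 330, y0_3 = 285, cx_4 = 85, cy_4 = 225, r_4 = 35, cx_5 = 240, cy_5 = 140, r_5 = 50, cx_6 = 215, cy_6 = 265, r_6 = 40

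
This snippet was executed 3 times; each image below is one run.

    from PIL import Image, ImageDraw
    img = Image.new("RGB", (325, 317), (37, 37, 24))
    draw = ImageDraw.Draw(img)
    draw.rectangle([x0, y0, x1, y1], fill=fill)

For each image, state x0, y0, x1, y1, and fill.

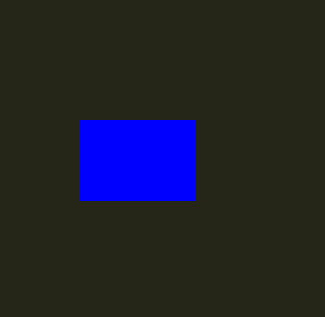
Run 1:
x0 = 80, y0 = 120, x1 = 195, y1 = 200, fill = 'blue'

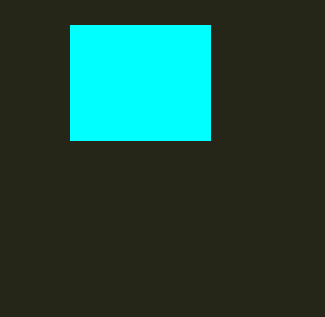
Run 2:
x0 = 70; y0 = 25; x1 = 210; y1 = 140; fill = 'cyan'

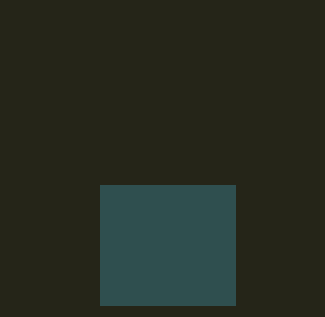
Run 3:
x0 = 100; y0 = 185; x1 = 235; y1 = 305; fill = 'darkslategray'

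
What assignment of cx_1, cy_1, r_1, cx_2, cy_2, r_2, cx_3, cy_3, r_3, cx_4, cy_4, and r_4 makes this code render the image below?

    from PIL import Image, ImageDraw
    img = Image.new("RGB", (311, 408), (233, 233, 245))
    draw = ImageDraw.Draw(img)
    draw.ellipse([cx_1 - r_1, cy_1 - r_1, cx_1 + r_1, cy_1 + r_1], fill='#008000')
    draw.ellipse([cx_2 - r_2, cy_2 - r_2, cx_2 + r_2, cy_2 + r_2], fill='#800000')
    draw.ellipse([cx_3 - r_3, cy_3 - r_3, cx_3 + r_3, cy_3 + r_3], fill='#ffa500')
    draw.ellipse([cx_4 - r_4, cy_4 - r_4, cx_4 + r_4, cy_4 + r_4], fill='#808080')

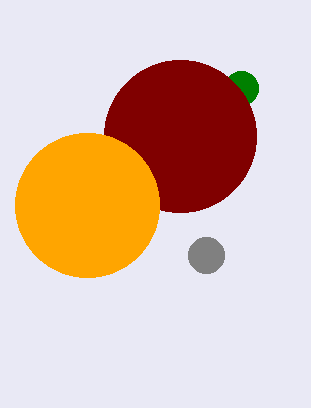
cx_1 = 241; cy_1 = 88; r_1 = 17; cx_2 = 180; cy_2 = 136; r_2 = 76; cx_3 = 87; cy_3 = 205; r_3 = 72; cx_4 = 206; cy_4 = 255; r_4 = 18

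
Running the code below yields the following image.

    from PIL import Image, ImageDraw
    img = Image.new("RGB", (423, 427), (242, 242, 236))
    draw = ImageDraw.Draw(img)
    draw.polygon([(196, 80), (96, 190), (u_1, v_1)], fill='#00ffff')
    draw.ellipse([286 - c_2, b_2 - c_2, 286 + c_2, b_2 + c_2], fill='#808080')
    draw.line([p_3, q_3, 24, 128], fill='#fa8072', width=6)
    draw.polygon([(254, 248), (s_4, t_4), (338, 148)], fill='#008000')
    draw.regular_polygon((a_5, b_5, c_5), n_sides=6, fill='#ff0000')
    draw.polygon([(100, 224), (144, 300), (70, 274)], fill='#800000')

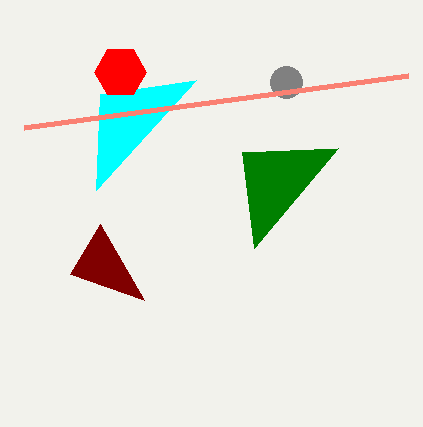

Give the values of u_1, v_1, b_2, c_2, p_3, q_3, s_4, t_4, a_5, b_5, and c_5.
u_1 = 100; v_1 = 94; b_2 = 82; c_2 = 16; p_3 = 408; q_3 = 76; s_4 = 242; t_4 = 152; a_5 = 120; b_5 = 72; c_5 = 26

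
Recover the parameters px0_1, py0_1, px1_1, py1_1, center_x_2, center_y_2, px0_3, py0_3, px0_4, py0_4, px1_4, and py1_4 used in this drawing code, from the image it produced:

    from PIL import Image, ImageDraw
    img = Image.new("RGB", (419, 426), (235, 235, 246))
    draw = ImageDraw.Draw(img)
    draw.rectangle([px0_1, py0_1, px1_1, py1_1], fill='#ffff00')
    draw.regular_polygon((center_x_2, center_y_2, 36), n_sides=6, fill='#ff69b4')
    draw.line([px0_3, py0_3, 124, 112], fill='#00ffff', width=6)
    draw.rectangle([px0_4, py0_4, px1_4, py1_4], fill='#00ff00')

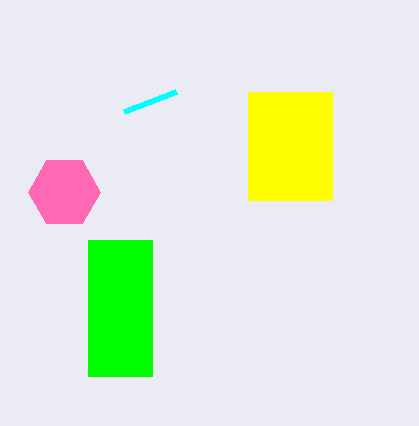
px0_1 = 248, py0_1 = 92, px1_1 = 332, py1_1 = 200, center_x_2 = 64, center_y_2 = 192, px0_3 = 176, py0_3 = 92, px0_4 = 88, py0_4 = 240, px1_4 = 152, py1_4 = 376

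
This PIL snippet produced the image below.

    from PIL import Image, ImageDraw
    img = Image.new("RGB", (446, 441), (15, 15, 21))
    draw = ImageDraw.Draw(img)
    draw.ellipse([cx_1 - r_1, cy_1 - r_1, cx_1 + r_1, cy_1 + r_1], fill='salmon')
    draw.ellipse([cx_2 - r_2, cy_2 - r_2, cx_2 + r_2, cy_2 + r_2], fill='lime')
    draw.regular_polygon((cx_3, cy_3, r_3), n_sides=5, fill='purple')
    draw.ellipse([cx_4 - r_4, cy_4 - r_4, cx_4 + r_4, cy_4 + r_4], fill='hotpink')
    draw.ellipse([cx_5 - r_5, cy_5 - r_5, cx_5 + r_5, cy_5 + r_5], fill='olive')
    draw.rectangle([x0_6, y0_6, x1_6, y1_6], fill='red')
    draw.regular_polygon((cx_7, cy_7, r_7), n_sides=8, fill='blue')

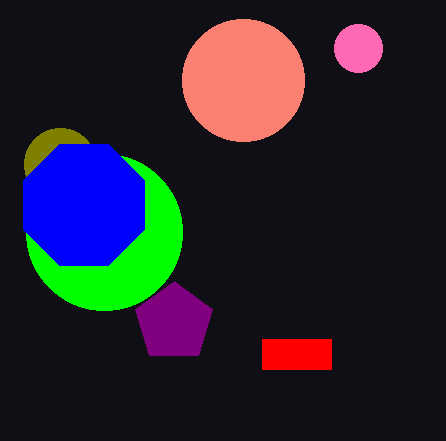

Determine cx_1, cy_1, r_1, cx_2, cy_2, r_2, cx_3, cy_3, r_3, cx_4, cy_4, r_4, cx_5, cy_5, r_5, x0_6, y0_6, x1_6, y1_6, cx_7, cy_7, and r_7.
cx_1 = 243; cy_1 = 80; r_1 = 61; cx_2 = 104; cy_2 = 232; r_2 = 78; cx_3 = 174; cy_3 = 322; r_3 = 41; cx_4 = 358; cy_4 = 48; r_4 = 24; cx_5 = 60; cy_5 = 164; r_5 = 36; x0_6 = 262; y0_6 = 339; x1_6 = 331; y1_6 = 369; cx_7 = 84; cy_7 = 205; r_7 = 65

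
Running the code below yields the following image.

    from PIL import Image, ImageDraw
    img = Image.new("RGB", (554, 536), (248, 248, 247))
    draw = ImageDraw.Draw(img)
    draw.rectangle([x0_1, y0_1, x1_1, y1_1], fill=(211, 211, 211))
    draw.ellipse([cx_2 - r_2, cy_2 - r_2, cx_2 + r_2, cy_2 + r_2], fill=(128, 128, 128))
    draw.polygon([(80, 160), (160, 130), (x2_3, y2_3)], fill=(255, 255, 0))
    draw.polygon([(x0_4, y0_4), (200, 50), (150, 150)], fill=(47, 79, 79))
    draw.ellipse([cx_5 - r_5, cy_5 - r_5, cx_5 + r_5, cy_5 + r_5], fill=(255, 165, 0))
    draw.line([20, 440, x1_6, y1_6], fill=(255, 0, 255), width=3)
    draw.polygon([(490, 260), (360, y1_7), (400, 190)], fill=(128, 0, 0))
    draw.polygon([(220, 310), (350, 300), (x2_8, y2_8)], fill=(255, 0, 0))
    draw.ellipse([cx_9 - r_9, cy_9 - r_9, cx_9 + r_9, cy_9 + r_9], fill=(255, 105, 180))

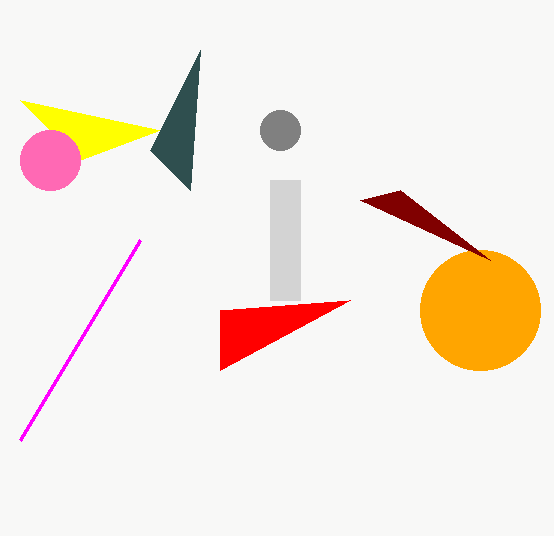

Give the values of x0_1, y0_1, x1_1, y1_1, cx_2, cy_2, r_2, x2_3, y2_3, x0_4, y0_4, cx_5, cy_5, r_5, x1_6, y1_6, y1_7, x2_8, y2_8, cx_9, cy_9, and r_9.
x0_1 = 270, y0_1 = 180, x1_1 = 300, y1_1 = 300, cx_2 = 280, cy_2 = 130, r_2 = 20, x2_3 = 20, y2_3 = 100, x0_4 = 190, y0_4 = 190, cx_5 = 480, cy_5 = 310, r_5 = 60, x1_6 = 140, y1_6 = 240, y1_7 = 200, x2_8 = 220, y2_8 = 370, cx_9 = 50, cy_9 = 160, r_9 = 30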